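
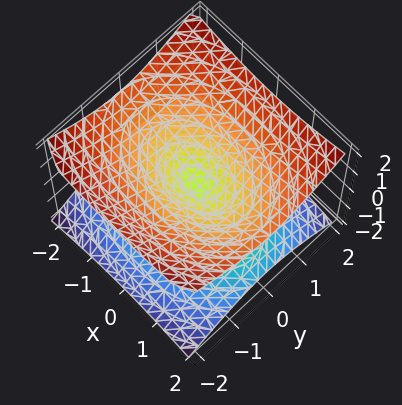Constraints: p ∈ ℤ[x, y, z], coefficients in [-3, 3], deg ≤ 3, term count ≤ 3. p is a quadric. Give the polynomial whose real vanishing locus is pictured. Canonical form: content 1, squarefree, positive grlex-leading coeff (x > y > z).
x^2 + 2*y^2 - 3*z^2

The degree is 2 — two nappes meeting at a single point; a quadric.
Symmetries: it's symmetric under z → −z, forcing even powers of z; it's symmetric under x → −x, forcing even powers of x; the y ↦ −y reflection is a symmetry, so y appears only in even powers.
From the axis intercepts and sections: one x-axis crossing is at x = 0; it crosses the z-axis at the gridline z = 0.
Solving for integer coefficients yields p as stated.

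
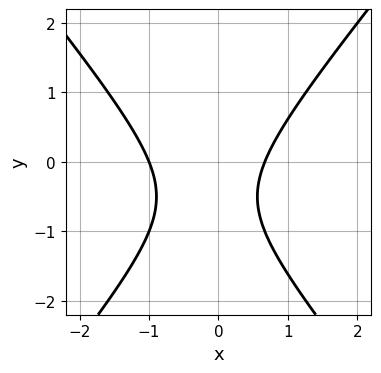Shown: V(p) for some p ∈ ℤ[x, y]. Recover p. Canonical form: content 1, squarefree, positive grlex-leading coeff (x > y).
3*x^2 - 2*y^2 + x - 2*y - 2

(a) The degree is 2 — the shape is more complex than any degree-1 curve.
(b) Observable constraints: it crosses the x-axis at the gridline x = -1; the curve avoids every integer y-axis point in the box.
(c) The integer polynomial consistent with all of this is the stated p.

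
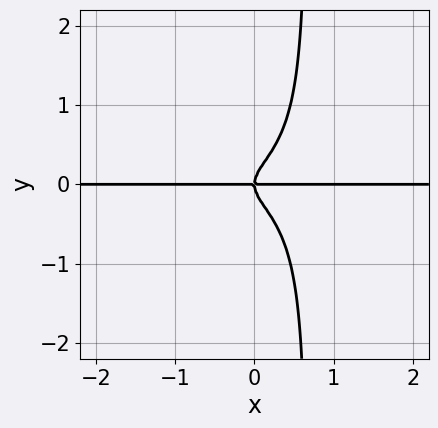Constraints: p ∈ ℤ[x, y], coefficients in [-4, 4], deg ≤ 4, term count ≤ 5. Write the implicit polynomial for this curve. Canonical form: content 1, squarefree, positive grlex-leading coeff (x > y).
2*x^3*y + 3*x*y^3 - 2*y^3 + x*y

First, degree: a generic line meets the curve in up to 4 points, so deg p = 4.
Next, from the visible intercepts: it crosses the y-axis at the gridline y = 0; the visible x-axis segment lies entirely on the curve.
Finally, together with the visible shape, these determine p as stated.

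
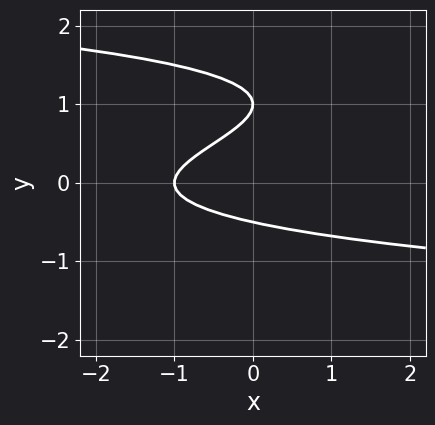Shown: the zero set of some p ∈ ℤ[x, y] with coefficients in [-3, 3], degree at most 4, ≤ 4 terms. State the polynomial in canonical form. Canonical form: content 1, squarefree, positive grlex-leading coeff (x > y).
deg p = 3.
Reading off the gridlines: it crosses the y-axis at the gridline y = 1; it crosses the x-axis at the gridline x = -1.
Putting this together gives p.

2*y^3 - 3*y^2 + x + 1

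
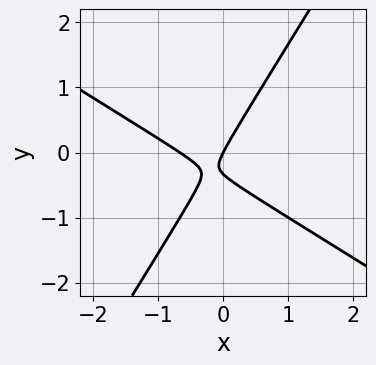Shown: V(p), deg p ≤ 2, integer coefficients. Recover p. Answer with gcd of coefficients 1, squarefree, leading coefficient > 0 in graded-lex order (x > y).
First, degree: no degree-1 curve has this shape, so deg p = 2.
Then, observable constraints: it crosses the y-axis at the gridline y = 0; it meets the x-axis at x = 0 (among the integer gridlines).
Finally, fitting integer coefficients to these (and the overall shape) gives p.

3*x^2 + 3*x*y - 3*y^2 + 2*x - y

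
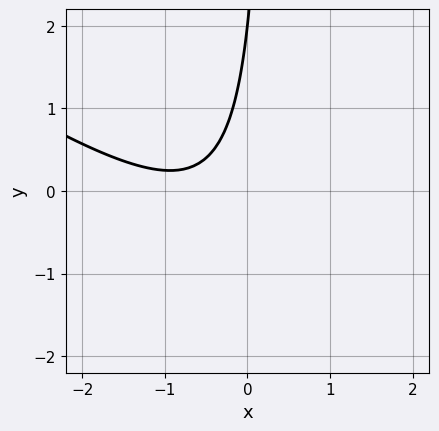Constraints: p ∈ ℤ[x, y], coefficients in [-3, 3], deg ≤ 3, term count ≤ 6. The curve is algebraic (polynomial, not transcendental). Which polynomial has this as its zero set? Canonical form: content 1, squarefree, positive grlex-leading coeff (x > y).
2*x^2 + 3*x*y + 3*x - y + 2

deg p = 2. The shape is more complex than any degree-1 curve.
From the axis intercepts and sections: it crosses the y-axis at the gridline y = 2; the curve avoids every integer x-axis point in the box.
The integer polynomial consistent with all of this is the stated p.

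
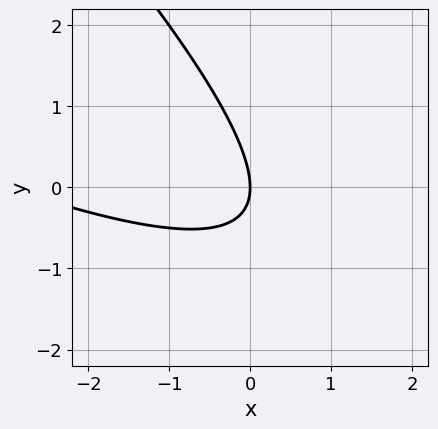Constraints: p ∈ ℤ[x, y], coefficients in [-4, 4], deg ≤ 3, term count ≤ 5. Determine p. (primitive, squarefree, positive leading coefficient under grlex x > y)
1. Degree: the shape is more complex than any degree-1 curve, so deg p = 2.
2. Reading off the gridlines: it crosses the y-axis at the gridline y = 0; it meets the x-axis at x = 0 (among the integer gridlines).
3. These observations pin down the coefficients.

x^2 + 3*x*y + 2*y^2 + 3*x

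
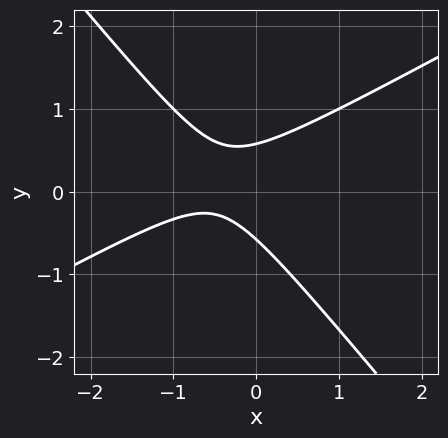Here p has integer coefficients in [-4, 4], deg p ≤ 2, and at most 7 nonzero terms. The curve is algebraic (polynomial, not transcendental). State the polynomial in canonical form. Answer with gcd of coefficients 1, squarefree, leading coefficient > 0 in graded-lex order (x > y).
Degree: no degree-1 curve has this shape, so deg p = 2.
Against the integer gridlines: it misses every integer gridline on the x-axis.
These observations pin down the coefficients.

2*x^2 - 2*x*y - 3*y^2 + 2*x + 1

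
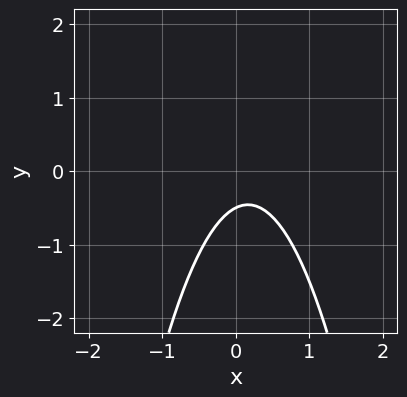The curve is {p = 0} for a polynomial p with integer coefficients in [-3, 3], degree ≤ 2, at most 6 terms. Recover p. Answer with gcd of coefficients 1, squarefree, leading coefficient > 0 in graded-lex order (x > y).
3*x^2 - x + 2*y + 1

(a) Degree: no degree-1 curve has this shape, so deg p = 2.
(b) Observable constraints: the curve avoids every integer x-axis point in the box.
(c) Assembling these constraints gives the stated polynomial.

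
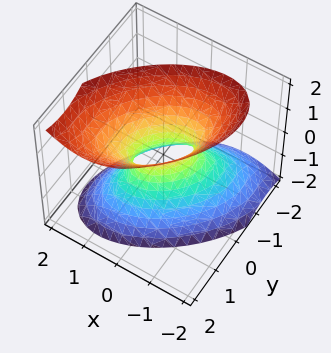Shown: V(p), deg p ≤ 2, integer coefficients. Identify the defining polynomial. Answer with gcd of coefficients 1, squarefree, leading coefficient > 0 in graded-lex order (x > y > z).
Degree: the shape is more complex than any degree-1 surface, so deg p = 2.
Checking where it meets the axes: no z-intercept at any integer in the box.
Together with the visible shape, these determine p as stated.

3*x^2 - 3*x*y + 3*y^2 - y*z - 2*z^2 - 1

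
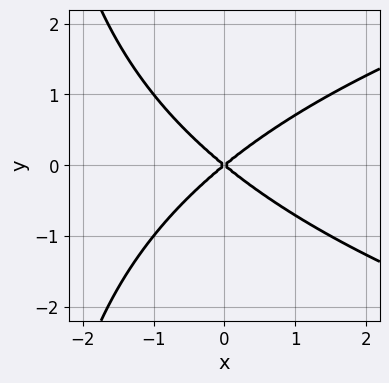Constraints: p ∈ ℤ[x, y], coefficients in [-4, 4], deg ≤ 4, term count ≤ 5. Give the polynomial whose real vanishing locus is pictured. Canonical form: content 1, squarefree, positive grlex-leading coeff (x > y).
First, degree: no degree-2 curve has this shape, so deg p = 3.
Then, symmetries: mirror symmetry y ↦ −y ⇒ only even powers of y.
Then, reading off the gridlines: one x-axis crossing is at x = 0; one y-axis crossing is at y = 0.
Finally, matching integer coefficients to the picture gives p.

x*y^2 - 2*x^2 + 3*y^2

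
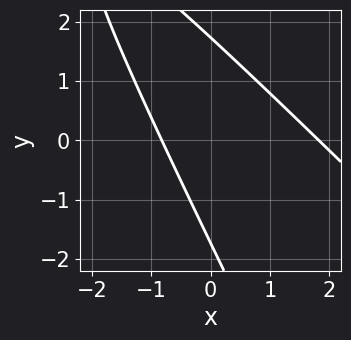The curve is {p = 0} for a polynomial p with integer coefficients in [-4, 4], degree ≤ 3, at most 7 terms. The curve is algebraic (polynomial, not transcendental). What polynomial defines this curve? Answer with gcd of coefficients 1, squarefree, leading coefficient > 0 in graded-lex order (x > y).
2*x^2 + 3*x*y + y^2 - 2*x - 3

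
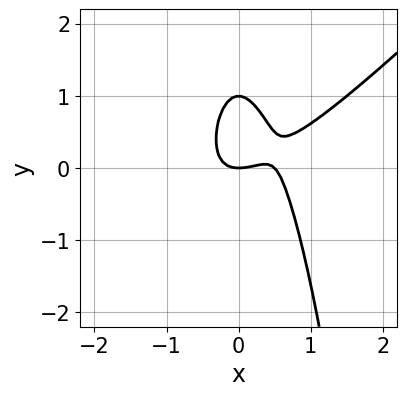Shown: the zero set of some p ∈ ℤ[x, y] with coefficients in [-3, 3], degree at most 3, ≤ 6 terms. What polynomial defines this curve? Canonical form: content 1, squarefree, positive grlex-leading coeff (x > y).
2*x^3 - 2*x^2*y - x^2 - y^2 + y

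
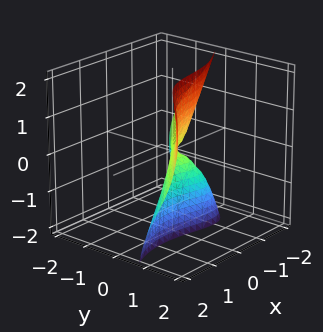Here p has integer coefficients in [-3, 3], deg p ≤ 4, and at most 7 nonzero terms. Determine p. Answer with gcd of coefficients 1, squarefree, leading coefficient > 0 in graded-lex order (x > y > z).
deg p = 3. The shape is more complex than any degree-2 surface.
Reading off the gridlines: it crosses the y-axis at the gridline y = 0; it meets the z-axis at z = 0 (among the integer gridlines); it meets the x-axis at x = 0 (among the integer gridlines).
Solving for integer coefficients yields p as stated.

x^3 + 2*x*y*z - 2*y^3 - 2*y*z^2 + z^2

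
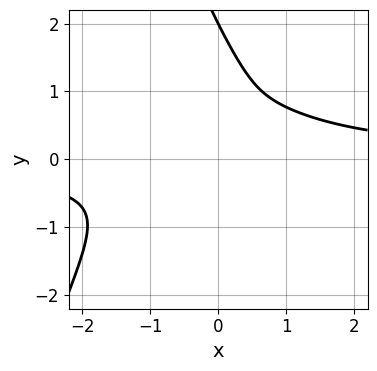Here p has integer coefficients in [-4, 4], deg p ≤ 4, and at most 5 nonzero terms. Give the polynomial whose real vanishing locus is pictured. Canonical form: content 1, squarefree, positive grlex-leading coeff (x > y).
2*x^3*y + 2*x*y^2 + y^3 - 2*x^2 - 2*y^2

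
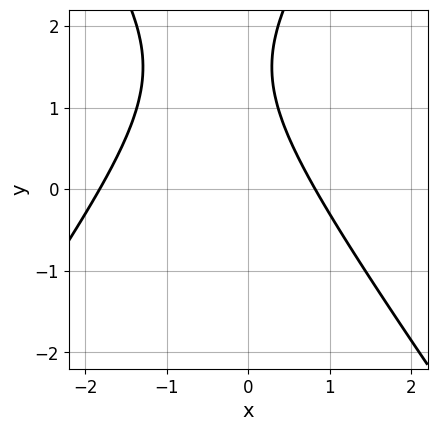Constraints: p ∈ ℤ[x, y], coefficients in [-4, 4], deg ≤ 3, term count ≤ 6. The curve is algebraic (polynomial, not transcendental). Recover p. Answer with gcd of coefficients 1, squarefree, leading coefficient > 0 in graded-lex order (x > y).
2*x^2 - y^2 + 2*x + 3*y - 3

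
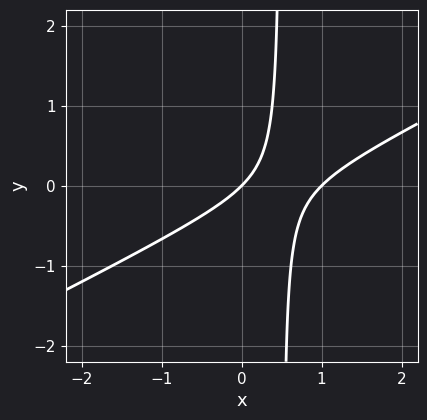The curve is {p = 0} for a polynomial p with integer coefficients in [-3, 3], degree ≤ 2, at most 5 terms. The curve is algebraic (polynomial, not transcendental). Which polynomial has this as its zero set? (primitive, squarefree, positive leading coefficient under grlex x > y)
(a) The degree is 2 — no degree-1 curve has this shape.
(b) Observable constraints: one y-axis crossing is at y = 0; among the integer gridlines, it crosses the x-axis at x ∈ {0, 1}.
(c) Fitting integer coefficients to these (and the overall shape) gives p.

x^2 - 2*x*y - x + y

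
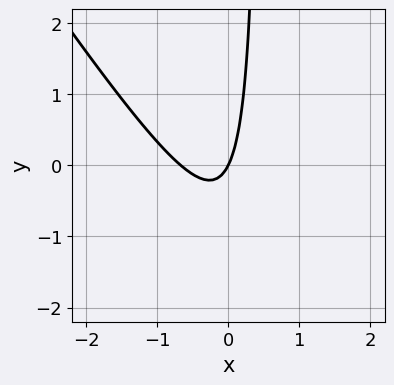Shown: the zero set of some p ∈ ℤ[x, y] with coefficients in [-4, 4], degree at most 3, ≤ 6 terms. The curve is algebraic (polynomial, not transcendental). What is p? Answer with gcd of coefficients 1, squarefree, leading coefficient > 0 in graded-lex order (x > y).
1. deg p = 2. No degree-1 curve has this shape.
2. Reading off the gridlines: one y-axis crossing is at y = 0; it meets the x-axis at x = 0 (among the integer gridlines).
3. These observations pin down the coefficients.

3*x^2 + 2*x*y + 2*x - y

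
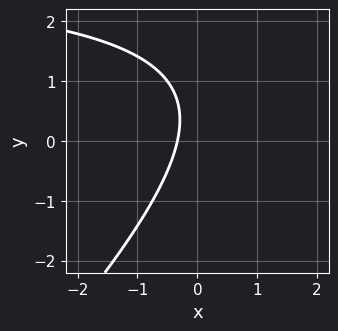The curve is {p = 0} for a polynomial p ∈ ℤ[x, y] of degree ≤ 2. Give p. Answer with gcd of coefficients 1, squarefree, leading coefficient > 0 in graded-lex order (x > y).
1. Degree: no degree-1 curve has this shape, so deg p = 2.
2. Against the integer gridlines: the curve avoids every integer y-axis point in the box.
3. Putting this together gives p.

x*y - y^2 - 3*x + y - 1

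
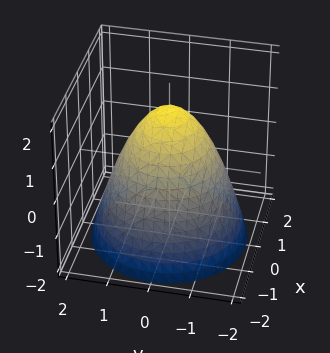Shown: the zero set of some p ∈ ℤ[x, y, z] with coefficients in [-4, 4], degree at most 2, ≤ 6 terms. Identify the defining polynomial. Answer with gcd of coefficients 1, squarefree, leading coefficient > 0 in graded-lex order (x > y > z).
2*x^2 + 2*y^2 + 2*z - 3

(a) deg p = 2.
(b) By symmetry, every cross-section ⟂ z is a circle, so x, y appear only via x² + y².
(c) Against the integer gridlines: a circular section at z = -2 has radius between 1 and 2.
(d) Solving for integer coefficients yields p as stated.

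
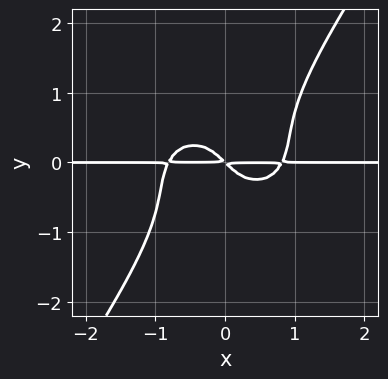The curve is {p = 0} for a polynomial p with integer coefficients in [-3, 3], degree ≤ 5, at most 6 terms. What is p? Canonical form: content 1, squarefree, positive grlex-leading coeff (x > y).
3*x^3*y + 3*x*y^3 - 3*y^4 - 2*x*y - 2*y^2

First, degree: the shape is more complex than any degree-3 curve, so deg p = 4.
Then, from the axis intercepts and sections: the visible x-axis segment lies entirely on the curve.
Finally, together with the visible shape, these determine p as stated.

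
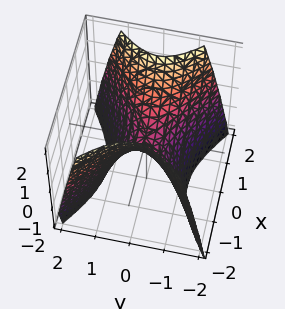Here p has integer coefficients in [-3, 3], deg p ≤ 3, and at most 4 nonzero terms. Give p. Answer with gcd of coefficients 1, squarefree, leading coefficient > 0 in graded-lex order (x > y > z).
2*x^2 - 3*y^2 - 2*z

First, deg p = 2. A saddle surface; a quadric.
Next, symmetries: mirror symmetry x ↦ −x ⇒ only even powers of x; it's symmetric under y → −y, forcing even powers of y.
Next, from the visible intercepts: one z-axis crossing is at z = 0; it meets the y-axis at y = 0 (among the integer gridlines); it crosses the x-axis at the gridline x = 0.
Finally, fitting integer coefficients to these (and the overall shape) gives p.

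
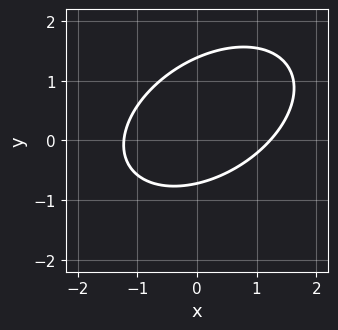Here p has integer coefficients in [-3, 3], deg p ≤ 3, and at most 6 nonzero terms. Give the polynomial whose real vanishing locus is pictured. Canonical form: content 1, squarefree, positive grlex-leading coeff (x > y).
2*x^2 - 2*x*y + 3*y^2 - 2*y - 3

First, the degree is 2 — no degree-1 curve has this shape.
Finally, solving for integer coefficients yields p as stated.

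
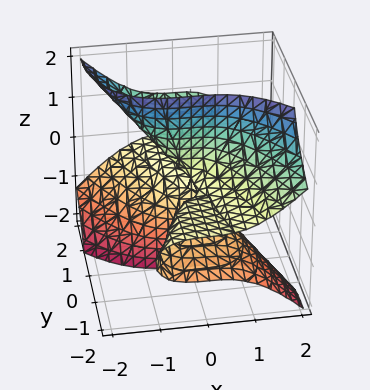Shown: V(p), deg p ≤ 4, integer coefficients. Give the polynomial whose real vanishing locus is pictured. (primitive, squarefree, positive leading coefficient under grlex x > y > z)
x^3 - y^2*z + 2*y*z^2

deg p = 3. A generic line meets the surface in up to 3 points.
Checking where it meets the axes: every point of the z-axis in the box is on the surface; one x-axis crossing is at x = 0.
Solving for integer coefficients yields p as stated. Check: (0, -2, 0) on the y-axis lies on the surface, and p(0, -2, 0) = 0. ✓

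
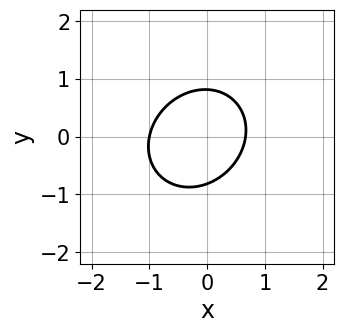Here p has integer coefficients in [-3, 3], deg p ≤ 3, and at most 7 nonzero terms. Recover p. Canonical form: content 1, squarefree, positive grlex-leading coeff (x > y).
3*x^2 - x*y + 3*y^2 + x - 2

1. The degree is 2 — a generic line meets the curve in up to 2 points.
2. Reading off the gridlines: one x-axis crossing is at x = -1.
3. Assembling these constraints gives the stated polynomial.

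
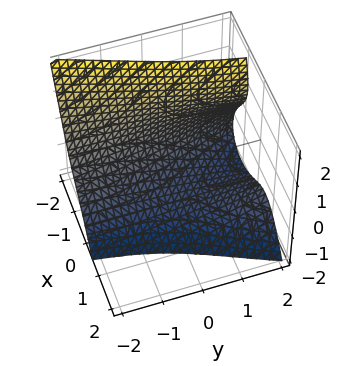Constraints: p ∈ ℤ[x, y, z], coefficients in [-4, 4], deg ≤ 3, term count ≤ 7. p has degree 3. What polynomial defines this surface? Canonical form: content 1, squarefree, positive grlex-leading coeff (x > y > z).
2*x^3 + 2*x*y*z + x*z^2 + z^3 + 3

(a) deg p = 3.
(b) Observable constraints: the surface avoids every integer y-axis point in the box.
(c) Assembling these constraints gives the stated polynomial.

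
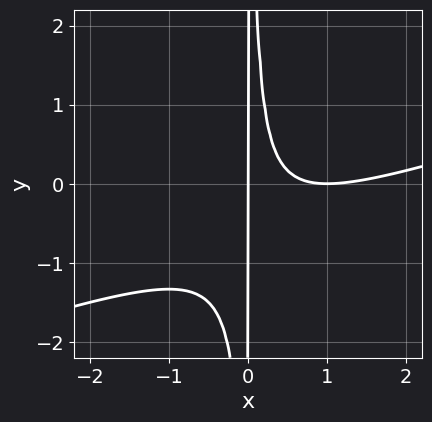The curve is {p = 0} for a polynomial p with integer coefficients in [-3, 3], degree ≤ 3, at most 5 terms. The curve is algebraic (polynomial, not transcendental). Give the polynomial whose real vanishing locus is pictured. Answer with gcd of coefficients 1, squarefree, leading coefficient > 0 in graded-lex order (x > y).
x^3 - 3*x^2*y - 2*x^2 + x

(a) Degree: a generic line meets the curve in up to 3 points, so deg p = 3.
(b) Against the integer gridlines: every point of the y-axis in the box is on the curve; the x-axis gridline crossings are at x ∈ {0, 1}.
(c) Assembling these constraints gives the stated polynomial.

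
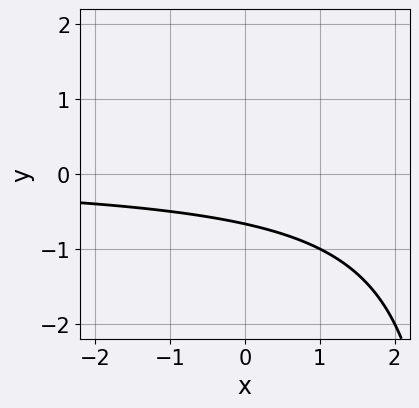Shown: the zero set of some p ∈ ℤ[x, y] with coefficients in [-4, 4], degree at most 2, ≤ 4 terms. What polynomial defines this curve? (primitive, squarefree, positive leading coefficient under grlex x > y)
x*y - 3*y - 2

1. Degree: no degree-1 curve has this shape, so deg p = 2.
2. Against the integer gridlines: no x-intercept at any integer in the box.
3. The integer polynomial consistent with all of this is the stated p.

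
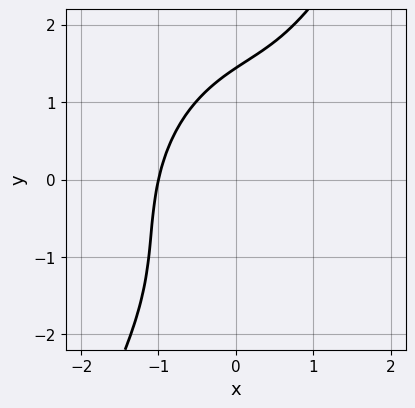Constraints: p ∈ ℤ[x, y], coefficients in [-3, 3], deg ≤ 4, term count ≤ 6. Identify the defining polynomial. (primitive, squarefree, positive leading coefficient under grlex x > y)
3*x^3 - 2*x^2*y + 2*x*y^2 - y^3 + 3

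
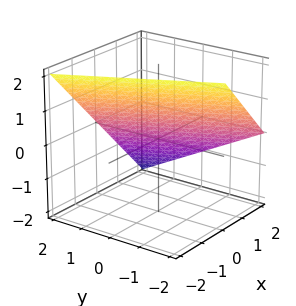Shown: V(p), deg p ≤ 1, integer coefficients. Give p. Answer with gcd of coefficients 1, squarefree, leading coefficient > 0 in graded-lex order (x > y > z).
2*x + y + 2*z - 2

1. The degree is 1 — the surface is flat (a plane).
2. Reading off the gridlines: one z-axis crossing is at z = 1; one y-axis crossing is at y = 2; it meets the x-axis at x = 1 (among the integer gridlines).
3. These observations pin down the coefficients.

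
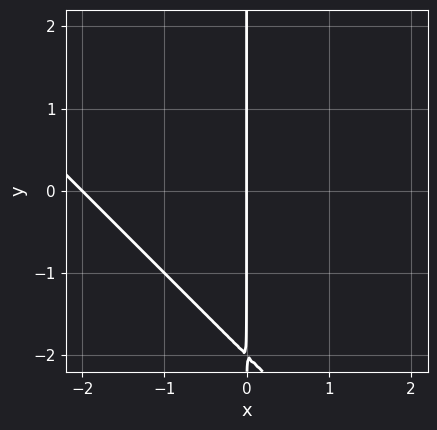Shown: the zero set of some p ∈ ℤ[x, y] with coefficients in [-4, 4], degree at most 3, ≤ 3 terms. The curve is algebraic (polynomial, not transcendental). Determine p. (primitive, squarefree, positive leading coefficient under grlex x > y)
x^2 + x*y + 2*x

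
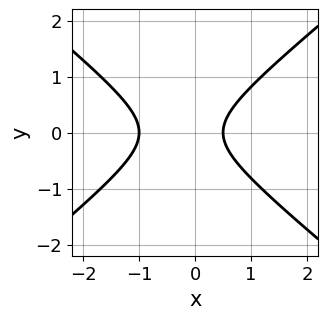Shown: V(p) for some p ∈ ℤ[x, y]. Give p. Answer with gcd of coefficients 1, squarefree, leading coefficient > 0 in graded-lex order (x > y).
2*x^2 - 3*y^2 + x - 1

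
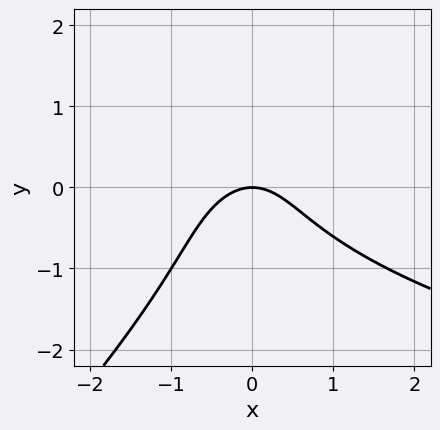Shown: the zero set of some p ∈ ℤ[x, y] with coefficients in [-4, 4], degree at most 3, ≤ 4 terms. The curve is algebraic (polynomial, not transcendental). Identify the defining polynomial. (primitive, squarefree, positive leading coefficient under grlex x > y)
2*x*y^2 - 2*y^3 - 3*x^2 - 3*y

First, the degree is 3 — a generic line meets the curve in up to 3 points.
Next, reading off the gridlines: one x-axis crossing is at x = 0; it meets the y-axis at y = 0 (among the integer gridlines).
Finally, together with the visible shape, these determine p as stated.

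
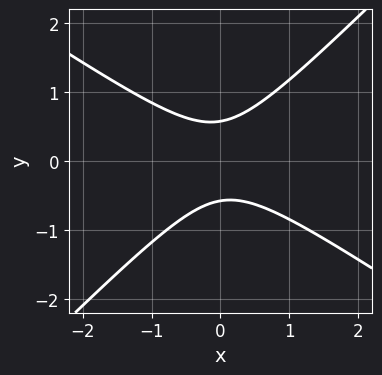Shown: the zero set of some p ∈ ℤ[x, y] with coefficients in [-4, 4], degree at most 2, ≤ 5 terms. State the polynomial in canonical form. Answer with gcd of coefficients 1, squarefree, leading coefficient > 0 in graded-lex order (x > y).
2*x^2 + x*y - 3*y^2 + 1

First, deg p = 2. The shape is more complex than any degree-1 curve.
Next, against the integer gridlines: it misses every integer gridline on the x-axis.
Finally, matching integer coefficients to the picture gives p.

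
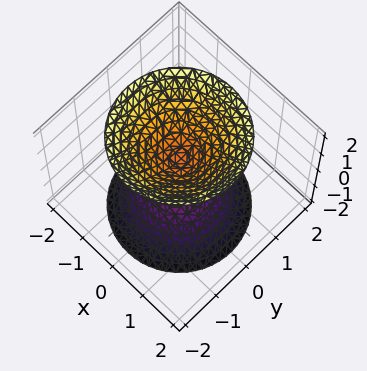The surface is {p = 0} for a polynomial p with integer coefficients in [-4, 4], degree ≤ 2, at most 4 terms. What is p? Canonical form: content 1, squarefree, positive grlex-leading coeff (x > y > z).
(a) The picture has 2 separate pieces.
(b) Degree: two separate bowl-shaped sheets opening away from each other; a quadric, so deg p = 2.
(c) Symmetries: it's symmetric under z → −z, forcing even powers of z; the z-axis is an axis of rotation, so x and y enter only as x² + y².
(d) Observable constraints: a circular section at z = -2 has radius between 1 and 2; the surface avoids every integer x-axis point in the box; the surface avoids every integer y-axis point in the box.
(e) The integer polynomial consistent with all of this is the stated p.

3*x^2 + 3*y^2 - 2*z^2 + 1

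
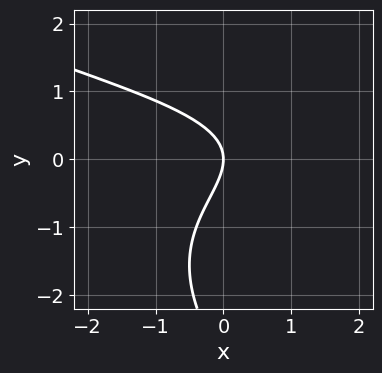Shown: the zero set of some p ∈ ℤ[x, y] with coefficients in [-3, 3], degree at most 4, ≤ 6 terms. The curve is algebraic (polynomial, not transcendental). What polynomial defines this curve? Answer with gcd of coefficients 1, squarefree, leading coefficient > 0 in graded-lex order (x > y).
x*y^2 + y^3 - x*y + 3*y^2 + 3*x

First, the degree is 3 — no degree-2 curve has this shape.
Then, from the axis intercepts and sections: one y-axis crossing is at y = 0; it crosses the x-axis at the gridline x = 0.
Finally, putting this together gives p.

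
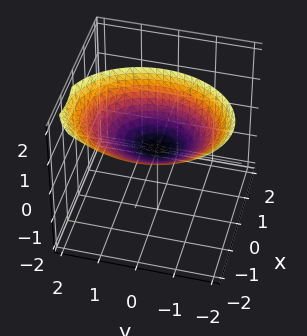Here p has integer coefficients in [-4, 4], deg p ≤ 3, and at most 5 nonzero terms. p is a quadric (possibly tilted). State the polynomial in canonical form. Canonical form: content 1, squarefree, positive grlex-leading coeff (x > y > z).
3*x^2 + 3*x*z + 2*y^2 - 3*z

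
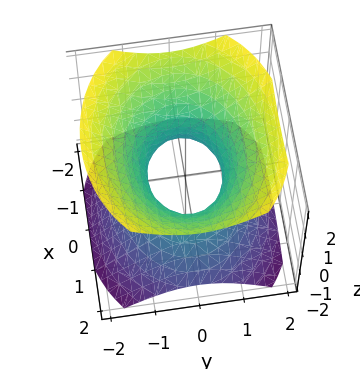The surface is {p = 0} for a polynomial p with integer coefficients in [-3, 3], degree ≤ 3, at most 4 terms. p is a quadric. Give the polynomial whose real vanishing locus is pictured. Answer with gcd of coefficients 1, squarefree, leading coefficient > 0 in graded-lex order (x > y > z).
2*x^2 + 3*y^2 - 3*z^2 - 2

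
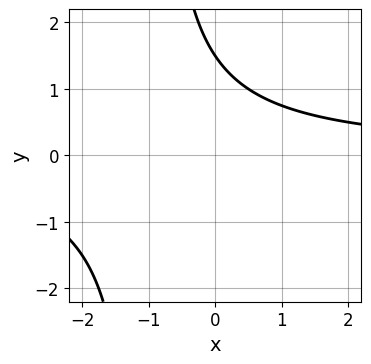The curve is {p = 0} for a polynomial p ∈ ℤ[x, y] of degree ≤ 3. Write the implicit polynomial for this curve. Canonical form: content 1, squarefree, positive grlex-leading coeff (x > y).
(a) deg p = 2. The shape is more complex than any degree-1 curve.
(b) Observable constraints: the curve avoids every integer x-axis point in the box.
(c) Together with the visible shape, these determine p as stated.

2*x*y + 2*y - 3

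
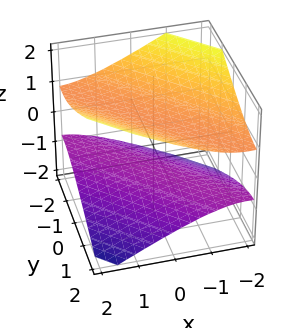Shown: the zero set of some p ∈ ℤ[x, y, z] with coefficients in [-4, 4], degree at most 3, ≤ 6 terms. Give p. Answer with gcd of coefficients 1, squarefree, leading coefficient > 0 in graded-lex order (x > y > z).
x^2 + 2*x*y + y^2 - 3*z^2 + 2

I count 2 distinct pieces. They look like related sheets of one shape, so recover p as a whole.
The degree is 2 — no degree-1 surface has this shape.
Reading off the gridlines: no y-intercept at any integer in the box; it misses every integer gridline on the x-axis.
Matching integer coefficients to the picture gives p.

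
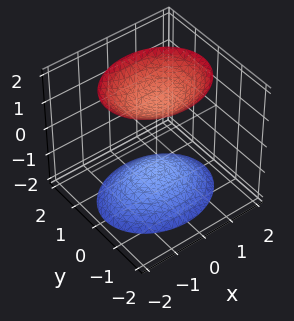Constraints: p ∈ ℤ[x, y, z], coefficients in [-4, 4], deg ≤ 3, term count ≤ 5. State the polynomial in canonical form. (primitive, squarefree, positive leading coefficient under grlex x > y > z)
2*x^2 + 3*y^2 - 2*z^2 + 3

(a) I count 2 distinct pieces. They look like related sheets of one shape, so recover p as a whole.
(b) The degree is 2 — two separate bowl-shaped sheets opening away from each other; a quadric.
(c) Symmetries: mirror symmetry y ↦ −y ⇒ only even powers of y; it's symmetric under x → −x, forcing even powers of x; mirror symmetry z ↦ −z ⇒ only even powers of z.
(d) From the axis intercepts and sections: it misses every integer gridline on the x-axis; it misses every integer gridline on the y-axis.
(e) Together with the visible shape, these determine p as stated.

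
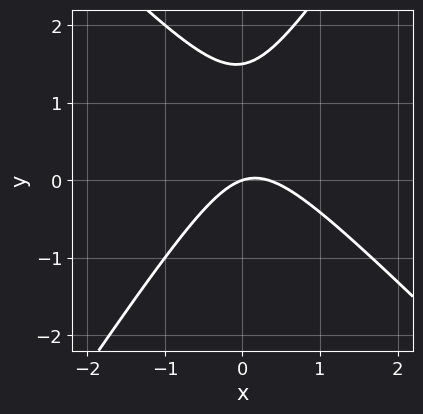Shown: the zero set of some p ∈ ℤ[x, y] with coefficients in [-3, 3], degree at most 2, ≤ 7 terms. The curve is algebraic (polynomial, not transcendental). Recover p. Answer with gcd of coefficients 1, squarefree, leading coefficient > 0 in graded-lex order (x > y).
The degree is 2 — no degree-1 curve has this shape.
From the visible intercepts: it meets the y-axis at y = 0 (among the integer gridlines); it meets the x-axis at x = 0 (among the integer gridlines).
Assembling these constraints gives the stated polynomial.

3*x^2 + x*y - 2*y^2 - x + 3*y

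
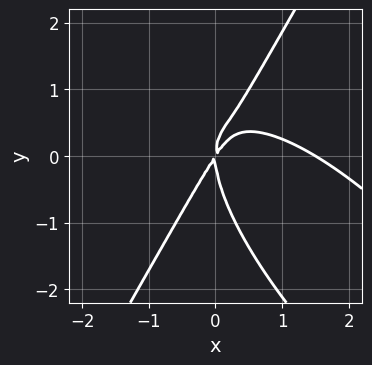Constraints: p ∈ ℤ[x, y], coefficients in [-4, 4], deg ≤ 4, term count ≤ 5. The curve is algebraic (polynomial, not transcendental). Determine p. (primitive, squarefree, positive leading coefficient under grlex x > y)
2*x^3 + 2*x^2*y - y^3 - 3*x^2 + 2*x*y

1. Degree: no degree-2 curve has this shape, so deg p = 3.
2. Checking where it meets the axes: it meets the x-axis at x = 0 (among the integer gridlines); one y-axis crossing is at y = 0.
3. Solving for integer coefficients yields p as stated.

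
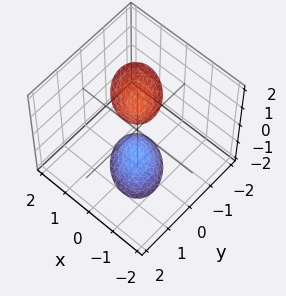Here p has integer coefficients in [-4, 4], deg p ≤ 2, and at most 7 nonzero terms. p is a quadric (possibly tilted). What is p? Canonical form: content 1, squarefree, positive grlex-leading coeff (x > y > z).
I count 2 distinct pieces. They look like related sheets of one shape, so recover p as a whole.
deg p = 2. The shape is more complex than any degree-1 surface.
Checking where it meets the axes: it misses every integer gridline on the x-axis; no y-intercept at any integer in the box.
These observations pin down the coefficients.

3*x^2 + 2*x*y + 3*y^2 - z^2 + 2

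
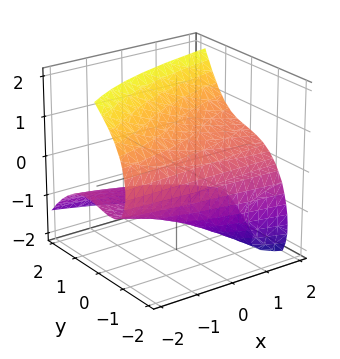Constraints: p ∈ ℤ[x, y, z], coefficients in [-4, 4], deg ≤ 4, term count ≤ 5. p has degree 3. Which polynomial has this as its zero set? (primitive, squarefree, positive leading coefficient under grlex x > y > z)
2*y^3 - 2*x*z + 3*y*z - 3*z^2 + 3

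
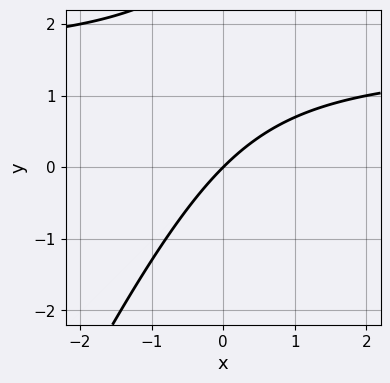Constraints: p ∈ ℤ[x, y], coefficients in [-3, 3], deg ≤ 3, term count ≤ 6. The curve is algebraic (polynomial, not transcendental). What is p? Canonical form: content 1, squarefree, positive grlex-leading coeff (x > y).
deg p = 2.
Checking where it meets the axes: it crosses the y-axis at the gridline y = 0; one x-axis crossing is at x = 0.
The integer polynomial consistent with all of this is the stated p.

2*x*y - y^2 - 3*x + 3*y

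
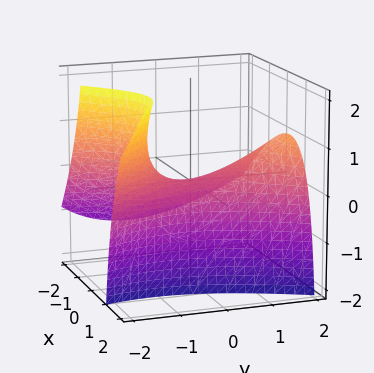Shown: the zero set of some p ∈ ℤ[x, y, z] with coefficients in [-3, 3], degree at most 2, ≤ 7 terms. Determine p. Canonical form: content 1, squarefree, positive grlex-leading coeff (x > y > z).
1. Degree: no degree-1 surface has this shape, so deg p = 2.
2. Against the integer gridlines: it crosses the y-axis at the gridline y = 0; one z-axis crossing is at z = 0.
3. The integer polynomial consistent with all of this is the stated p.

2*x^2 - 2*x*z - y^2 + y*z + 3*z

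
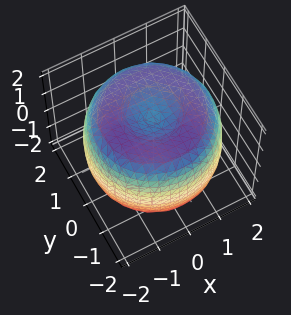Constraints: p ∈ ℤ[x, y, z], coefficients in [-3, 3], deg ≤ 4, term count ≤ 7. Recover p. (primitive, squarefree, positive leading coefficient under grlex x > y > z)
x^4 + 2*x^2*y^2 + y^4 - 3*x^2 - 3*y^2 + 2*z^2 - 3

First, degree: the shape is more complex than any degree-3 surface, so deg p = 4.
Next, symmetries: rotational symmetry about the z-axis ⇒ p depends on x, y only through x² + y².
Then, against the integer gridlines: a circular section at z = 1 has radius between 1 and 2.
Finally, assembling these constraints gives the stated polynomial.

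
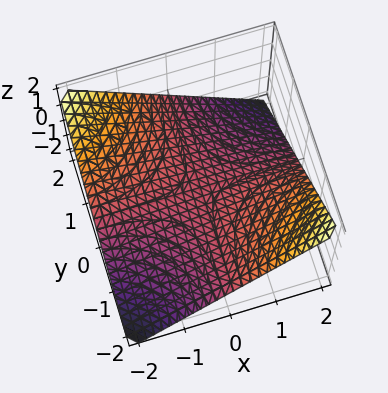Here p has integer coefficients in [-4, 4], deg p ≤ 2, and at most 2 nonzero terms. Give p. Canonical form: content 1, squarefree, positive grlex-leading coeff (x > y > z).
(a) deg p = 2.
(b) Reading off the gridlines: it meets the z-axis at z = 0 (among the integer gridlines); every point of the y-axis in the box is on the surface; the visible x-axis segment lies entirely on the surface.
(c) The integer polynomial consistent with all of this is the stated p.

x*y + 2*z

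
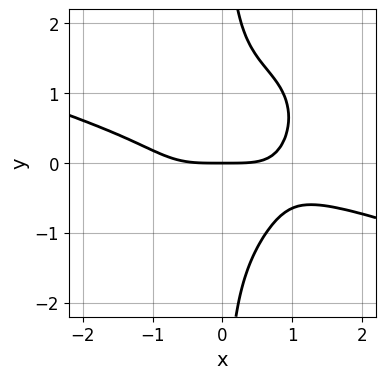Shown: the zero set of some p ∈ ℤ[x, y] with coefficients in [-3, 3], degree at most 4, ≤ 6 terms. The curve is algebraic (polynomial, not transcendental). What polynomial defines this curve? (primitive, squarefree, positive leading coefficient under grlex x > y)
(a) Degree: the shape is more complex than any degree-3 curve, so deg p = 4.
(b) From the axis intercepts and sections: one x-axis crossing is at x = 0; one y-axis crossing is at y = 0.
(c) The integer polynomial consistent with all of this is the stated p.

x^4 + 2*x^3*y - 2*x^2*y^2 + 3*x*y^3 - 3*y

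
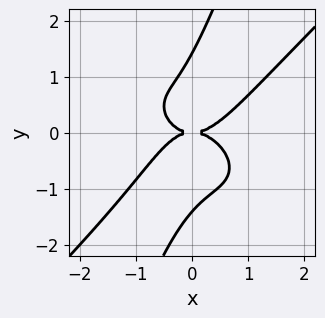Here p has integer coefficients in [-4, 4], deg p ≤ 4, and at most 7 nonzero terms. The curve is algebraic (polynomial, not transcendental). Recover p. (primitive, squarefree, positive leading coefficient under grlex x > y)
2*x^4 - 3*x*y^3 + y^4 - x*y^2 - 2*y^2

1. Degree: no degree-3 curve has this shape, so deg p = 4.
2. Reading off the gridlines: it meets the y-axis at y = 0 (among the integer gridlines); one x-axis crossing is at x = 0.
3. Putting this together gives p.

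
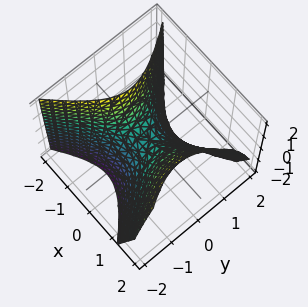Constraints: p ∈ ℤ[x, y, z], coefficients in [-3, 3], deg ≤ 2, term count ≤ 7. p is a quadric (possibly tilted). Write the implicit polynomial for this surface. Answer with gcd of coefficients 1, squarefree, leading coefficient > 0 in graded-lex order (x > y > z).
3*x^2 - x*y - x*z - 3*y^2 - 2*z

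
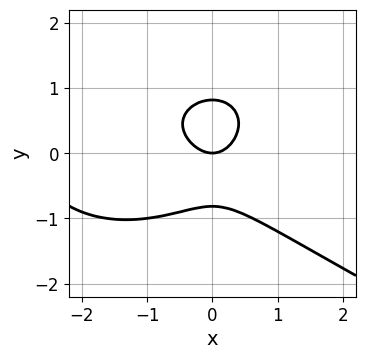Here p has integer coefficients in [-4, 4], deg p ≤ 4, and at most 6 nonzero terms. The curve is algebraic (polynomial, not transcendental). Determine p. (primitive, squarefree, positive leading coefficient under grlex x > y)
x^3 + x^2*y + 3*y^3 + 3*x^2 - 2*y

1. deg p = 3. No degree-2 curve has this shape.
2. From the visible intercepts: it crosses the y-axis at the gridline y = 0; it crosses the x-axis at the gridline x = 0.
3. Together with the visible shape, these determine p as stated.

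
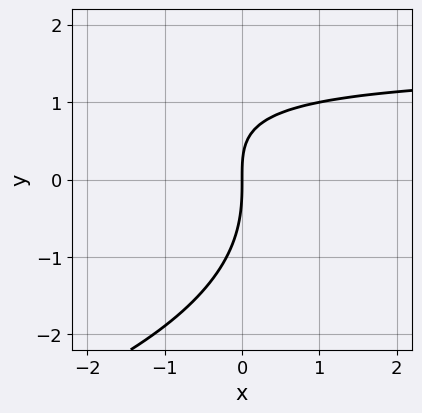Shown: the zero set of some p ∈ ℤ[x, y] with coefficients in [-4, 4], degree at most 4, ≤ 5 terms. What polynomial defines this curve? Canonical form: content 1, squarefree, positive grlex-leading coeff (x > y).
y^3 + 2*x*y - 3*x

(a) The degree is 3 — no degree-2 curve has this shape.
(b) Checking where it meets the axes: one x-axis crossing is at x = 0; it crosses the y-axis at the gridline y = 0.
(c) Putting this together gives p.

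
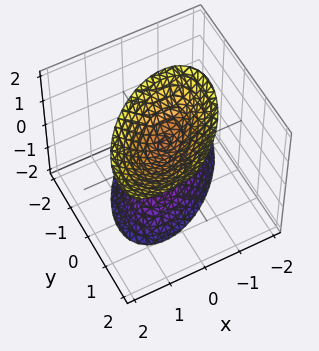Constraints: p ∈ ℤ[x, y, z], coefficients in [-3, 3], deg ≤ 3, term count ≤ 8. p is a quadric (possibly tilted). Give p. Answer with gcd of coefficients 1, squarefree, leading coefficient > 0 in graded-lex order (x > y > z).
The picture has 2 separate pieces.
deg p = 2.
From the axis intercepts and sections: it misses every integer gridline on the x-axis; no y-intercept at any integer in the box; among the integer gridlines, it crosses the z-axis at z ∈ {-1, 1}.
Matching integer coefficients to the picture gives p.

2*x^2 - 2*x*y + 2*y^2 - y*z - z^2 + 1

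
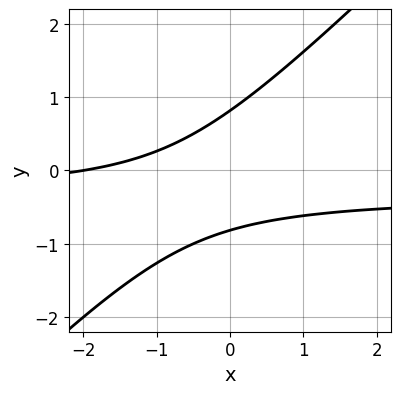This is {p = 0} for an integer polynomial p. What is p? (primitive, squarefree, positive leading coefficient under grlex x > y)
First, degree: a generic line meets the curve in up to 2 points, so deg p = 2.
Next, against the integer gridlines: it meets the x-axis at x = -2 (among the integer gridlines).
Finally, the integer polynomial consistent with all of this is the stated p.

3*x*y - 3*y^2 + x + 2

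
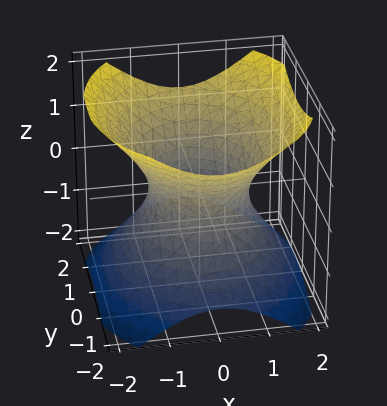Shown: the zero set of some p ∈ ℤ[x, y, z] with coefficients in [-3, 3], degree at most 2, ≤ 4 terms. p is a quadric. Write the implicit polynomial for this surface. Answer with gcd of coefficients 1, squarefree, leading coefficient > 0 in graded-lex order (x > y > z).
1. Degree: one connected sheet with a waist; a quadric, so deg p = 2.
2. Symmetries: mirror symmetry y ↦ −y ⇒ only even powers of y; the x ↦ −x reflection is a symmetry, so x appears only in even powers; it's symmetric under z → −z, forcing even powers of z.
3. Observable constraints: the surface avoids every integer z-axis point in the box; the x-axis gridline crossings are at x ∈ {-1, 1}.
4. The integer polynomial consistent with all of this is the stated p.

3*x^2 + 2*y^2 - 3*z^2 - 3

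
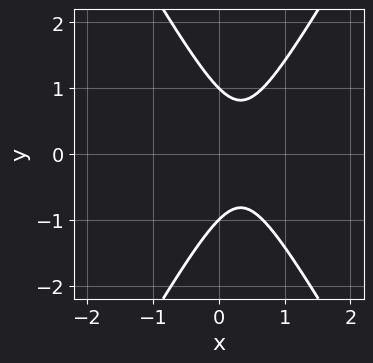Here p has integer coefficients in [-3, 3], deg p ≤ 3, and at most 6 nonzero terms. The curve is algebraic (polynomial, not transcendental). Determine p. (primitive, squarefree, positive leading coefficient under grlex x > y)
1. deg p = 2. A generic line meets the curve in up to 2 points.
2. Symmetries: mirror symmetry y ↦ −y ⇒ only even powers of y.
3. Reading off the gridlines: among the integer gridlines, it crosses the y-axis at y ∈ {-1, 1}; the curve avoids every integer x-axis point in the box.
4. These observations pin down the coefficients.

3*x^2 - y^2 - 2*x + 1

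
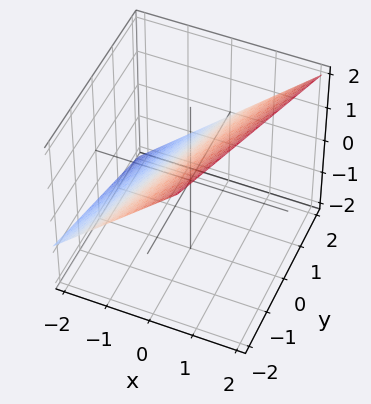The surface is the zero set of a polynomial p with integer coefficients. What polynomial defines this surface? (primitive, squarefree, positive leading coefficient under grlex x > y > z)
First, degree: every cross-section is a straight line — this is a plane, so deg p = 1.
Then, reading off the gridlines: it crosses the y-axis at the gridline y = 2.
Finally, solving for integer coefficients yields p as stated.

3*x - y - 3*z + 2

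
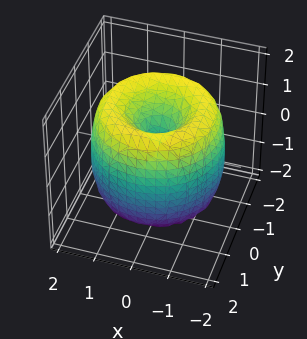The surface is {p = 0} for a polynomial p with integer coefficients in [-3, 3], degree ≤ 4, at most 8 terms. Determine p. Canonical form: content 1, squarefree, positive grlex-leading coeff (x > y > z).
(a) The degree is 4 — the shape is more complex than any degree-3 surface.
(b) Symmetries: the z-axis is an axis of rotation, so x and y enter only as x² + y².
(c) Checking where it meets the axes: it crosses the y-axis at the gridline y = 0; one z-axis crossing is at z = 0; it crosses the x-axis at the gridline x = 0; a circular section at z = 1 has radius between 0 and 1.
(d) Putting this together gives p.

x^4 + 2*x^2*y^2 + y^4 - 3*x^2 - 3*y^2 + z^2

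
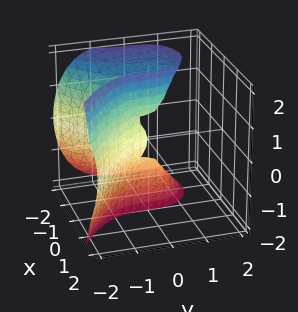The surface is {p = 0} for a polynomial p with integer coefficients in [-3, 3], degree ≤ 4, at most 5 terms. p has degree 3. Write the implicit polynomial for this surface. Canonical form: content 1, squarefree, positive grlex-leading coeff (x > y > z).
x*z^2 + y^3 + 2*x^2

First, degree: no degree-2 surface has this shape, so deg p = 3.
Then, against the integer gridlines: it crosses the y-axis at the gridline y = 0; it meets the x-axis at x = 0 (among the integer gridlines); the visible z-axis segment lies entirely on the surface.
Finally, solving for integer coefficients yields p as stated.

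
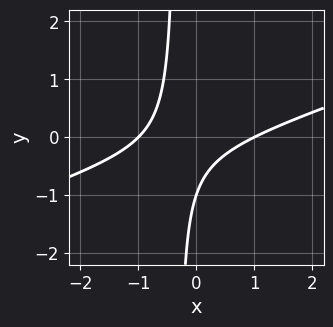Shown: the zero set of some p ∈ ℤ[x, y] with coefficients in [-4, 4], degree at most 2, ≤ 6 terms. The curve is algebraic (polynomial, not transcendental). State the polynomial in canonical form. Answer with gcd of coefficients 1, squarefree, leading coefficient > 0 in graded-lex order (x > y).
(a) Degree: no degree-1 curve has this shape, so deg p = 2.
(b) Checking where it meets the axes: it crosses the y-axis at the gridline y = -1; among the integer gridlines, it crosses the x-axis at x ∈ {-1, 1}.
(c) Together with the visible shape, these determine p as stated.

x^2 - 3*x*y - y - 1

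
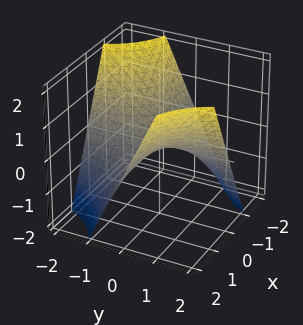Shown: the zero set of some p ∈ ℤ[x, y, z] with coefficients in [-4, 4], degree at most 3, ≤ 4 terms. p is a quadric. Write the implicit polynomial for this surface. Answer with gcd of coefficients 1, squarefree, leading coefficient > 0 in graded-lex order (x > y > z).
x*y - z

(a) Degree: a hyperbolic paraboloid; a quadric, so deg p = 2.
(b) Against the integer gridlines: one z-axis crossing is at z = 0; every point of the y-axis in the box is on the surface.
(c) The integer polynomial consistent with all of this is the stated p.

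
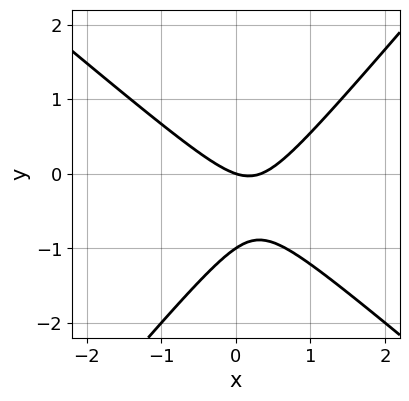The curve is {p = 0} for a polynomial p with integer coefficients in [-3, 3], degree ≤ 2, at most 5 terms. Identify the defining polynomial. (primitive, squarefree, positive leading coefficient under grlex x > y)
3*x^2 + x*y - 3*y^2 - x - 3*y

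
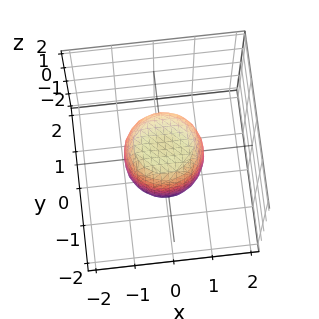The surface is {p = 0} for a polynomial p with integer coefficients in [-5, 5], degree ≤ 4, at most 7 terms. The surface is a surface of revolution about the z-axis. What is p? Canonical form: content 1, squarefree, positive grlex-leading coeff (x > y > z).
(a) Degree: the shape is more complex than any degree-3 surface, so deg p = 4.
(b) Symmetries: the z-axis is an axis of rotation, so x and y enter only as x² + y².
(c) Checking where it meets the axes: the x-axis gridline crossings are at x ∈ {-1, 1}; a circular section at z = 0 has radius exactly 1; the y-axis gridline crossings are at y ∈ {-1, 1}.
(d) Putting this together gives p. Check: (0, 0, 1) on the z-axis lies on the surface, and p(0, 0, 1) = 0. ✓

2*x^4 + 4*x^2*y^2 + 2*y^4 - x^2 - y^2 + z^2 - 1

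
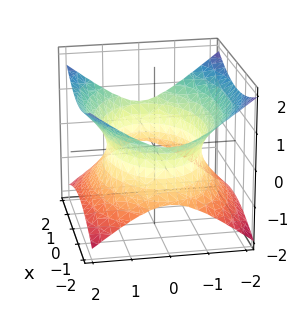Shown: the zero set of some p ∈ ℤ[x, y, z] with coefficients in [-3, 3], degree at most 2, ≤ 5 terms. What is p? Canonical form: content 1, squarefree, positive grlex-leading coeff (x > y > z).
1. The degree is 2 — an hourglass — one-sheet hyperboloid; a quadric.
2. Symmetries: the y ↦ −y reflection is a symmetry, so y appears only in even powers; the z ↦ −z reflection is a symmetry, so z appears only in even powers; the x ↦ −x reflection is a symmetry, so x appears only in even powers.
3. From the visible intercepts: the surface avoids every integer z-axis point in the box.
4. Putting this together gives p.

x^2 + 2*y^2 - 3*z^2 - 3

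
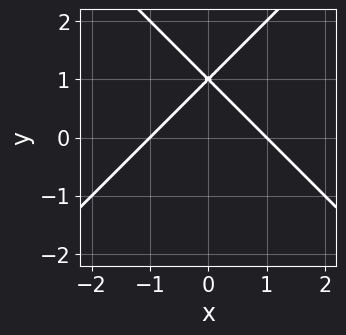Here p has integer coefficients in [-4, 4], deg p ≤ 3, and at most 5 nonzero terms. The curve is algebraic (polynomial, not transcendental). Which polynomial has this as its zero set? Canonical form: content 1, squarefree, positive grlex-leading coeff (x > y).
(a) The degree is 2 — a generic line meets the curve in up to 2 points.
(b) Symmetries: it's symmetric under x → −x, forcing even powers of x.
(c) From the axis intercepts and sections: it meets the y-axis at y = 1 (among the integer gridlines); among the integer gridlines, it crosses the x-axis at x ∈ {-1, 1}.
(d) Solving for integer coefficients yields p as stated.

x^2 - y^2 + 2*y - 1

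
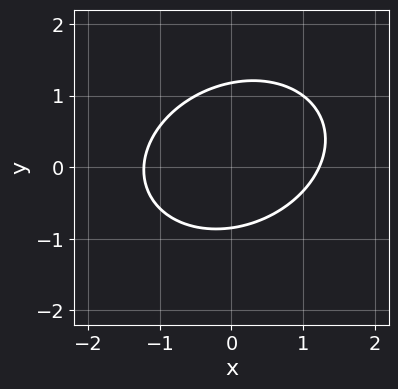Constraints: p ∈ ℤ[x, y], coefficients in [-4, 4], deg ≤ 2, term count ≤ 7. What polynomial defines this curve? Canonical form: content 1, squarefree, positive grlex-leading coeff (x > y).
2*x^2 - x*y + 3*y^2 - y - 3

deg p = 2. A generic line meets the curve in up to 2 points.
Solving for integer coefficients yields p as stated.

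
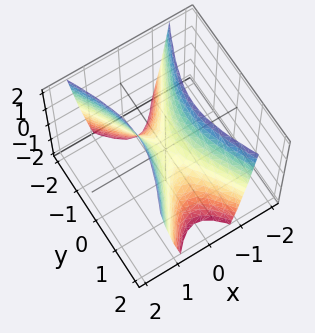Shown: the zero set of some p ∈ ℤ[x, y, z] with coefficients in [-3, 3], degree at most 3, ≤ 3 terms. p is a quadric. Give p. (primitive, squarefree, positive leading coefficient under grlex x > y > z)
3*x^2 - y^2 - z

First, degree: a saddle surface; a quadric, so deg p = 2.
Then, symmetries: mirror symmetry y ↦ −y ⇒ only even powers of y; it's symmetric under x → −x, forcing even powers of x.
Next, from the axis intercepts and sections: it meets the z-axis at z = 0 (among the integer gridlines); it crosses the y-axis at the gridline y = 0.
Finally, fitting integer coefficients to these (and the overall shape) gives p.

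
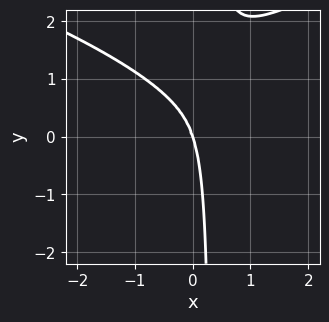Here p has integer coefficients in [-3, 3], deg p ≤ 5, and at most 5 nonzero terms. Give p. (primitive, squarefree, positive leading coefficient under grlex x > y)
The degree is 4 — a generic line meets the curve in up to 4 points.
Reading off the gridlines: it meets the y-axis at y = 0 (among the integer gridlines); one x-axis crossing is at x = 0.
Putting this together gives p.

3*x*y^3 - 3*x^3 - x^2*y - 3*x*y^2 - y^3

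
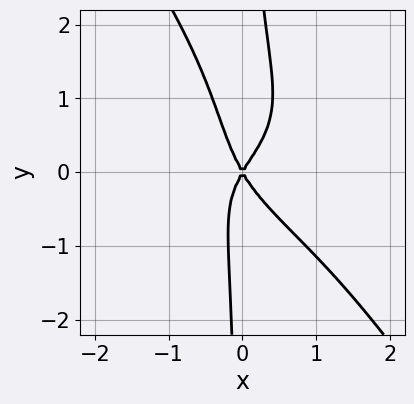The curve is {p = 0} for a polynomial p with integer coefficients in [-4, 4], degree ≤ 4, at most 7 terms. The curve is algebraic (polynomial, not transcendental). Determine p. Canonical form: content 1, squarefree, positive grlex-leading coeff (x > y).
First, degree: no degree-3 curve has this shape, so deg p = 4.
Next, checking where it meets the axes: it crosses the x-axis at the gridline x = 0; it meets the y-axis at y = 0 (among the integer gridlines).
Finally, putting this together gives p.

3*x^2*y^2 + 2*x*y^3 - 2*x*y^2 + 3*x^2 - y^2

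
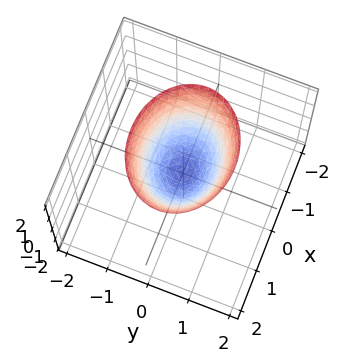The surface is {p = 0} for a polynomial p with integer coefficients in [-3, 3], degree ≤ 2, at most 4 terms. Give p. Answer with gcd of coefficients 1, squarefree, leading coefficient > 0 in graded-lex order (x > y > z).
1. The degree is 2 — a single bowl opening along one axis; a quadric.
2. Symmetries: the y ↦ −y reflection is a symmetry, so y appears only in even powers; mirror symmetry x ↦ −x ⇒ only even powers of x.
3. Checking where it meets the axes: one x-axis crossing is at x = 0; it crosses the y-axis at the gridline y = 0; it meets the z-axis at z = 0 (among the integer gridlines).
4. Together with the visible shape, these determine p as stated.

2*x^2 + 3*y^2 - 2*z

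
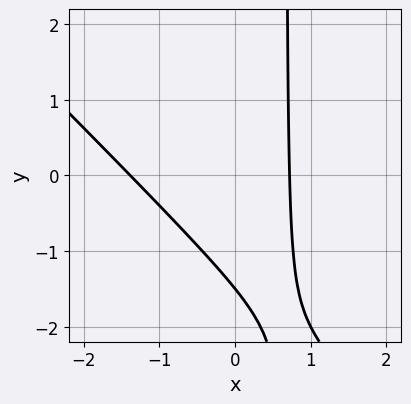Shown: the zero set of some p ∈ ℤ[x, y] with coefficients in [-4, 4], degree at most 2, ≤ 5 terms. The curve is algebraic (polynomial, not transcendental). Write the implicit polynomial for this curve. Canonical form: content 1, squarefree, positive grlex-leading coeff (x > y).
(a) The degree is 2 — a generic line meets the curve in up to 2 points.
(b) Matching integer coefficients to the picture gives p.

3*x^2 + 3*x*y + 2*x - 2*y - 3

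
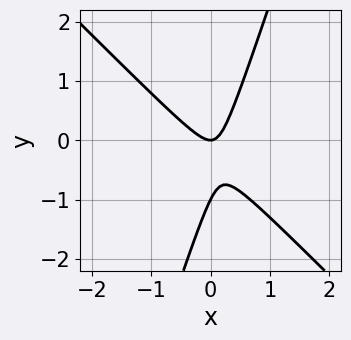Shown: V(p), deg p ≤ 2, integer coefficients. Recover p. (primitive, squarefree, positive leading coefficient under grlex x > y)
3*x^2 + 2*x*y - y^2 - y

(a) deg p = 2. A generic line meets the curve in up to 2 points.
(b) Reading off the gridlines: the y-axis gridline crossings are at y ∈ {-1, 0}; it crosses the x-axis at the gridline x = 0.
(c) Matching integer coefficients to the picture gives p.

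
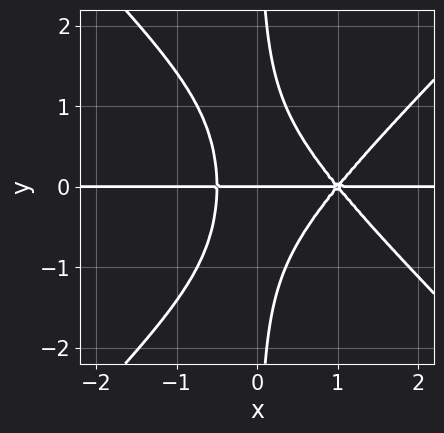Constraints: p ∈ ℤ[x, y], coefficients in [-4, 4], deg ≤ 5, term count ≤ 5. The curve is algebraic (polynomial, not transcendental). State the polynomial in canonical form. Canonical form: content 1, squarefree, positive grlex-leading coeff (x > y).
2*x^3*y - 2*x*y^3 - 3*x^2*y + y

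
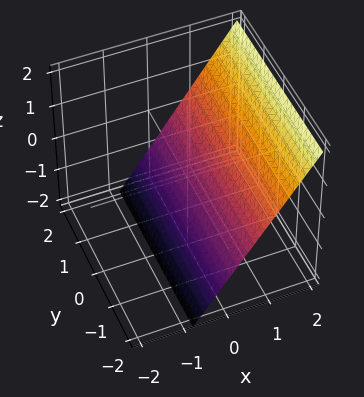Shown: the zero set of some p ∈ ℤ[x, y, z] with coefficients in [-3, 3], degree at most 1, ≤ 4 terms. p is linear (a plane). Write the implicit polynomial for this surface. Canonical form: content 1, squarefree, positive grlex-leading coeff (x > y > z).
3*x - 2*z - 2

deg p = 1. The surface is flat (a plane).
Against the integer gridlines: it crosses the z-axis at the gridline z = -1; the surface avoids every integer y-axis point in the box.
The integer polynomial consistent with all of this is the stated p.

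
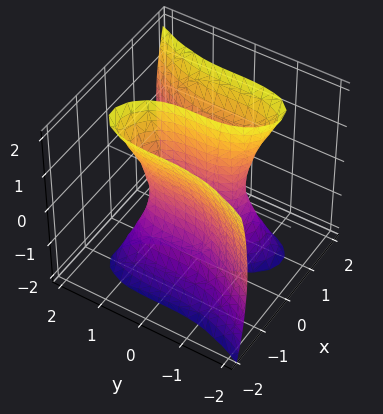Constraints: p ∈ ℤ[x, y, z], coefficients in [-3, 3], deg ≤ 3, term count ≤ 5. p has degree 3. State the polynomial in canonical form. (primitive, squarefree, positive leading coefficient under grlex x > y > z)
3*x^3 - x*z^2 - y^3 - 2*x

First, degree: a generic line meets the surface in up to 3 points, so deg p = 3.
Then, checking where it meets the axes: it crosses the y-axis at the gridline y = 0; every point of the z-axis in the box is on the surface; it crosses the x-axis at the gridline x = 0.
Finally, matching integer coefficients to the picture gives p.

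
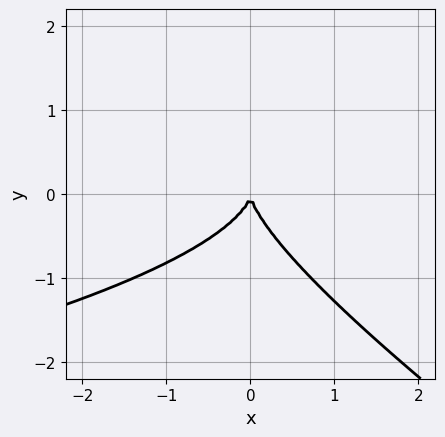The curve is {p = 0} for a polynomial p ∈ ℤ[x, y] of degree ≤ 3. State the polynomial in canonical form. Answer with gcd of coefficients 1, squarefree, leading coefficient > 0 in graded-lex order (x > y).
2*x*y^2 + 3*y^3 + 3*x^2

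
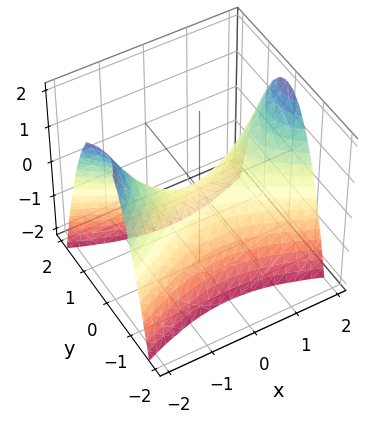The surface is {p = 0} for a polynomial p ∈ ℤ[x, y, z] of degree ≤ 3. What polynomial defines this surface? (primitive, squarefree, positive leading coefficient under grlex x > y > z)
First, the degree is 2 — a hyperbolic paraboloid; a quadric.
Then, symmetries: mirror symmetry x ↦ −x ⇒ only even powers of x; it's symmetric under y → −y, forcing even powers of y.
Next, reading off the gridlines: one y-axis crossing is at y = 0; it meets the x-axis at x = 0 (among the integer gridlines); one z-axis crossing is at z = 0.
Finally, fitting integer coefficients to these (and the overall shape) gives p.

x^2 - 3*y^2 - 2*z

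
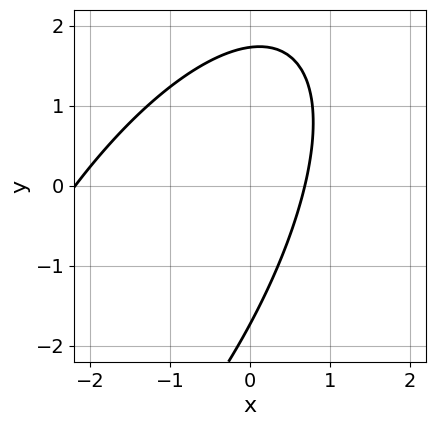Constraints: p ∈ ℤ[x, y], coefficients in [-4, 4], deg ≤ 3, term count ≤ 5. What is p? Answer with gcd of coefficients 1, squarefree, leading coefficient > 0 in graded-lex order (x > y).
2*x^2 - 2*x*y + y^2 + 3*x - 3

(a) Degree: a generic line meets the curve in up to 2 points, so deg p = 2.
(b) Putting this together gives p.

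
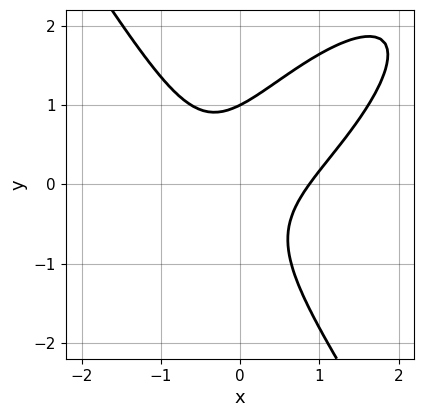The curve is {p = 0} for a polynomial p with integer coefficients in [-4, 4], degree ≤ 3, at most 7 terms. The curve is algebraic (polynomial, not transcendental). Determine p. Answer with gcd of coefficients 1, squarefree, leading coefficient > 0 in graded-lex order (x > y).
3*x^3 - 3*x^2*y + 2*y^3 - 3*x*y - 2

deg p = 3.
Against the integer gridlines: it meets the y-axis at y = 1 (among the integer gridlines).
Solving for integer coefficients yields p as stated.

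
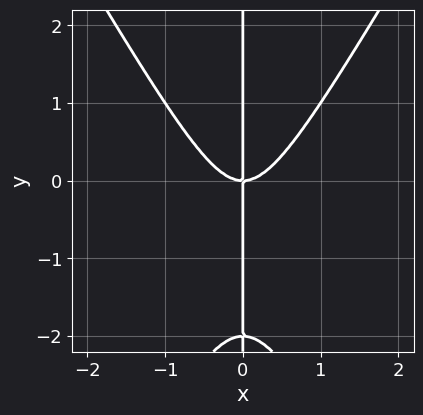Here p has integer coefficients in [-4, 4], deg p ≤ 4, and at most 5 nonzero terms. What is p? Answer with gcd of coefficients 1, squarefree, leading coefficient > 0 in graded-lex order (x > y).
1. deg p = 3. A generic line meets the curve in up to 3 points.
2. Against the integer gridlines: it meets the x-axis at x = 0 (among the integer gridlines); every point of the y-axis in the box is on the curve.
3. Solving for integer coefficients yields p as stated.

3*x^3 - x*y^2 - 2*x*y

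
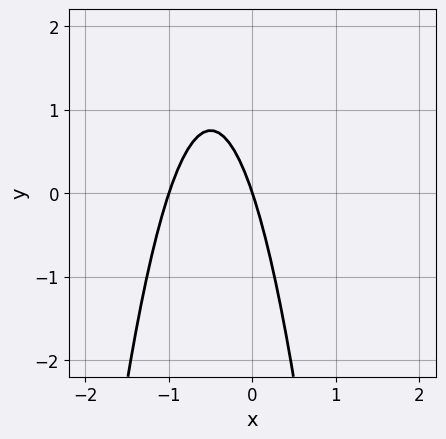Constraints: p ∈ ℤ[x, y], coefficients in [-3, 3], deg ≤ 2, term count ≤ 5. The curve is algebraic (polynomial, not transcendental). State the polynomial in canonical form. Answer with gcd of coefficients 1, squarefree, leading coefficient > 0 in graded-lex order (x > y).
3*x^2 + 3*x + y

deg p = 2. No degree-1 curve has this shape.
Reading off the gridlines: the x-axis gridline crossings are at x ∈ {-1, 0}; it crosses the y-axis at the gridline y = 0.
Fitting integer coefficients to these (and the overall shape) gives p.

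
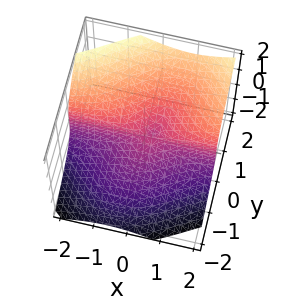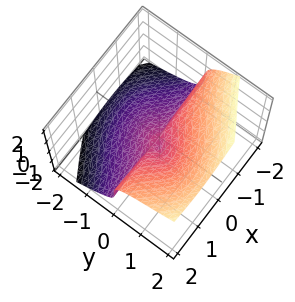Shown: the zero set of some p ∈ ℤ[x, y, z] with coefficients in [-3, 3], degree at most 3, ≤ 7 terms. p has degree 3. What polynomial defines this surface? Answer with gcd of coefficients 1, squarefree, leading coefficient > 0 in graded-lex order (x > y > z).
First, the degree is 3 — no degree-2 surface has this shape.
Then, observable constraints: one z-axis crossing is at z = 0; every point of the x-axis in the box is on the surface; it meets the y-axis at y = 0 (among the integer gridlines).
Finally, the integer polynomial consistent with all of this is the stated p.

3*x^2*y - 2*x*y^2 + 2*y^3 - 3*z^3 - x*y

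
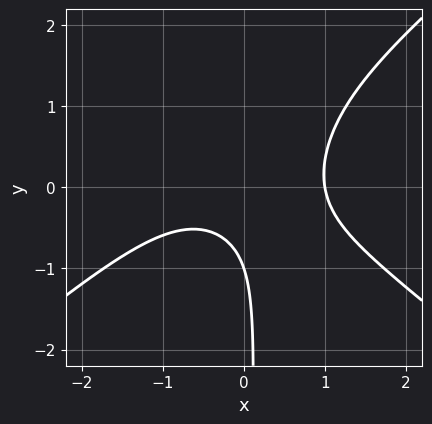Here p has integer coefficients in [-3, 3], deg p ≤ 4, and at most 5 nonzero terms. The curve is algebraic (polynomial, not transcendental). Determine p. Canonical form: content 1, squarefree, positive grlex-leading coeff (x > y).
2*x^3 - 3*x*y^2 + 3*x*y - 2*y - 2

1. Degree: the shape is more complex than any degree-2 curve, so deg p = 3.
2. From the axis intercepts and sections: it meets the x-axis at x = 1 (among the integer gridlines); it crosses the y-axis at the gridline y = -1.
3. The integer polynomial consistent with all of this is the stated p.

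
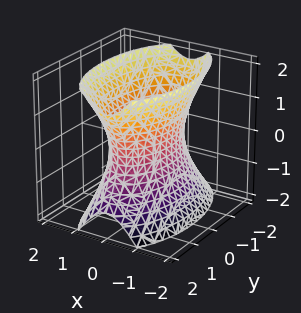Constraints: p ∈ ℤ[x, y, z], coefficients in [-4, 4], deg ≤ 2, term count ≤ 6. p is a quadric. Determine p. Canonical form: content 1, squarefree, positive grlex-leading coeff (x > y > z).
3*x^2 + y^2 - z^2 - 2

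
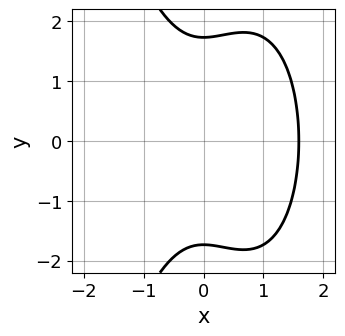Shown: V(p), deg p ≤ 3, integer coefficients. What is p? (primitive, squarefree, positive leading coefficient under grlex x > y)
(a) Degree: a generic line meets the curve in up to 3 points, so deg p = 3.
(b) Symmetries: the y ↦ −y reflection is a symmetry, so y appears only in even powers.
(c) These observations pin down the coefficients.

2*x^3 - 2*x^2 + y^2 - 3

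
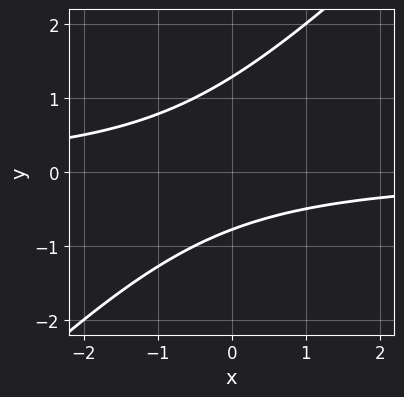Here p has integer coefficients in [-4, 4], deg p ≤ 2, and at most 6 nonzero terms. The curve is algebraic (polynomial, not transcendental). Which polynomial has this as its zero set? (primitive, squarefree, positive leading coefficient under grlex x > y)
deg p = 2.
Checking where it meets the axes: it misses every integer gridline on the x-axis.
Together with the visible shape, these determine p as stated.

2*x*y - 2*y^2 + y + 2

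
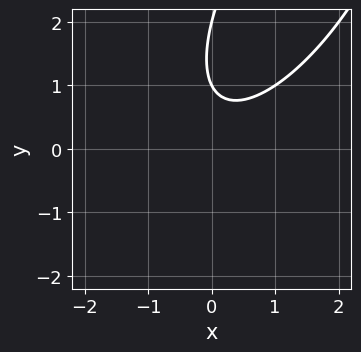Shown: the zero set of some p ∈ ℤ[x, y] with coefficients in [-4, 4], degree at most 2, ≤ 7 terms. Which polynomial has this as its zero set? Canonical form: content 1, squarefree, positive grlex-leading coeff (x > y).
2*x^2 - 2*x*y + y^2 - 3*y + 2

1. Degree: no degree-1 curve has this shape, so deg p = 2.
2. Checking where it meets the axes: the y-axis gridline crossings are at y ∈ {1, 2}; it misses every integer gridline on the x-axis.
3. Solving for integer coefficients yields p as stated.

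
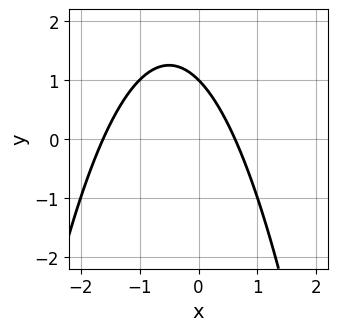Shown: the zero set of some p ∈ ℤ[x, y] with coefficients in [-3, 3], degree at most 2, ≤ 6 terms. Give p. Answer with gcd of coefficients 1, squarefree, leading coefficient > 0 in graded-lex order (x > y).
x^2 + x + y - 1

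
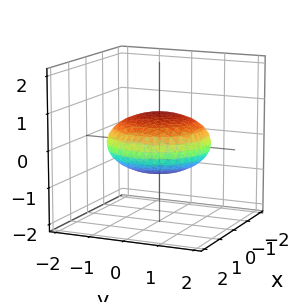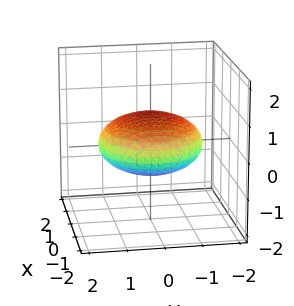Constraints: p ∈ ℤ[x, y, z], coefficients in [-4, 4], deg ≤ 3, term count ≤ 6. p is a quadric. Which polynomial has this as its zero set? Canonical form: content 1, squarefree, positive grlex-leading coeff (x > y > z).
x^2 + y^2 + 3*z^2 - 2

(a) Degree: a closed, bounded, convex surface; a quadric, so deg p = 2.
(b) Symmetries: rotational symmetry about the z-axis ⇒ p depends on x, y only through x² + y²; the z ↦ −z reflection is a symmetry, so z appears only in even powers.
(c) From the axis intercepts and sections: a circular section at z = 0 has radius between 1 and 2.
(d) Fitting integer coefficients to these (and the overall shape) gives p.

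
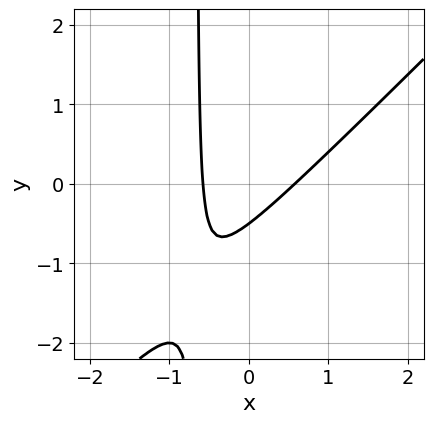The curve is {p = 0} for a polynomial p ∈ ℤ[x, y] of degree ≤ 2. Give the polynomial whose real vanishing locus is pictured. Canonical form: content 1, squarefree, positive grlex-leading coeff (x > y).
First, deg p = 2. The shape is more complex than any degree-1 curve.
Finally, putting this together gives p.

3*x^2 - 3*x*y - 2*y - 1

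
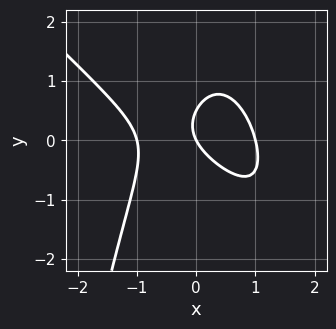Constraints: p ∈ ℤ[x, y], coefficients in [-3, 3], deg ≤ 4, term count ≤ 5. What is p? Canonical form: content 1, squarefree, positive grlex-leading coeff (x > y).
(a) deg p = 3.
(b) From the visible intercepts: the x-axis gridline crossings are at x ∈ {-1, 0, 1}; one y-axis crossing is at y = 0.
(c) Solving for integer coefficients yields p as stated.

2*x^3 + 2*x^2*y + 2*y^2 - 2*x - y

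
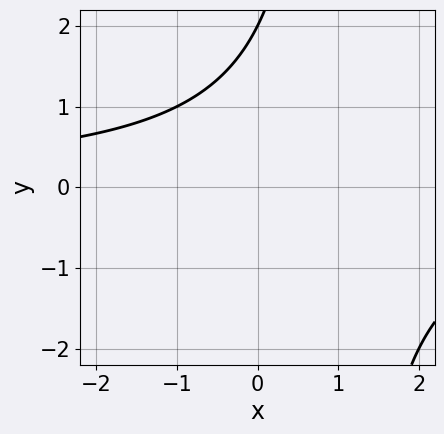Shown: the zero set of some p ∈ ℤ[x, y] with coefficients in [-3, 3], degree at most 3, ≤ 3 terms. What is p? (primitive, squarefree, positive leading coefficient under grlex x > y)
x*y - y + 2

Degree: the shape is more complex than any degree-1 curve, so deg p = 2.
Observable constraints: no x-intercept at any integer in the box; one y-axis crossing is at y = 2.
Matching integer coefficients to the picture gives p.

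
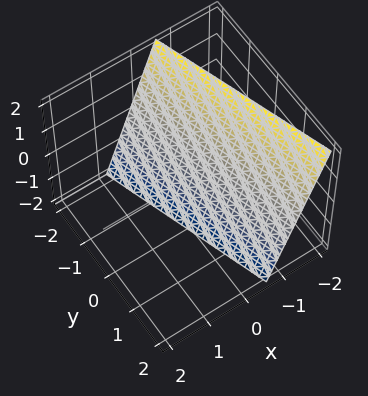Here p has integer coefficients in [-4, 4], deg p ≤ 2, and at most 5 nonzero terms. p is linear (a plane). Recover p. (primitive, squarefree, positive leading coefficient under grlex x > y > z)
deg p = 1. The surface is flat (a plane).
Checking where it meets the axes: one y-axis crossing is at y = -2; it meets the z-axis at z = -2 (among the integer gridlines).
Assembling these constraints gives the stated polynomial.

3*x + y + z + 2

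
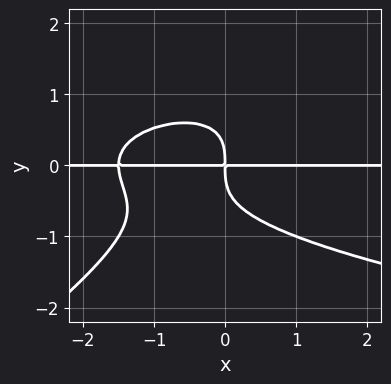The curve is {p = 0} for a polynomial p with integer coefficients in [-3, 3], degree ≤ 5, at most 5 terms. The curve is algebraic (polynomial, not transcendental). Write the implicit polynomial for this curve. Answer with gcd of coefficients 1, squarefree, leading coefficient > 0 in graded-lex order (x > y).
2*x*y^3 - 3*y^4 - 2*x^2*y - 3*x*y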